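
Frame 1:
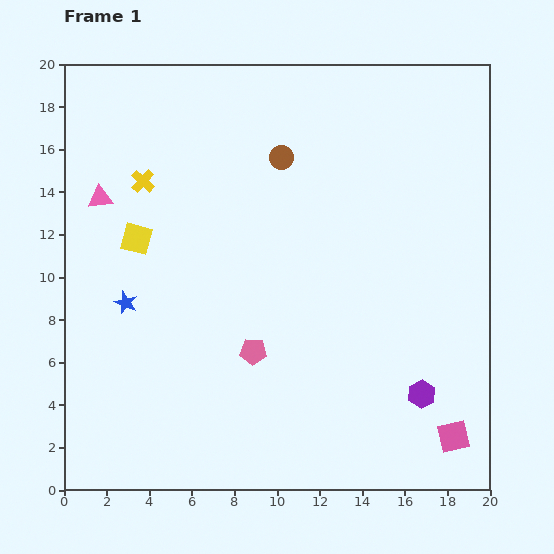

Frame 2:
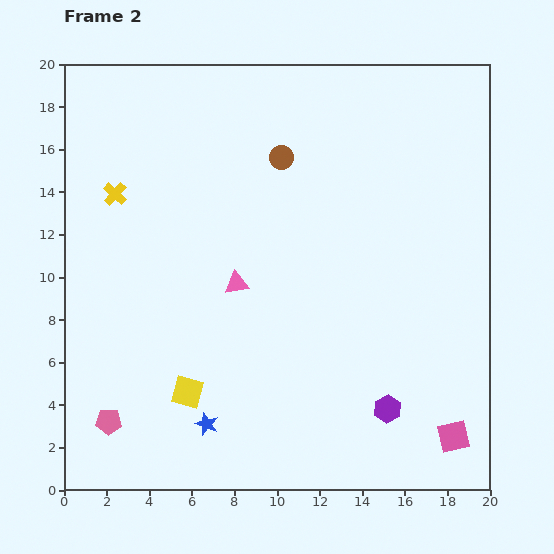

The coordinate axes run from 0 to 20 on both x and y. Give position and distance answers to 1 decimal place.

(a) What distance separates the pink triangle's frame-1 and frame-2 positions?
7.5

The pink triangle moved from (1.7, 13.7) to (8.1, 9.7), a distance of √(6.4² + 4.0²) ≈ 7.5.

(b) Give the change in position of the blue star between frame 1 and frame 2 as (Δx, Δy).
(3.8, -5.7)

The blue star was at (2.9, 8.8) in frame 1 and (6.7, 3.1) in frame 2.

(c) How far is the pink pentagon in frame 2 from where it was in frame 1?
7.6

The pink pentagon moved from (8.9, 6.5) to (2.1, 3.2), a distance of √(6.8² + 3.3²) ≈ 7.6.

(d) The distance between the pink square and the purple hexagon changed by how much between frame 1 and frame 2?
+0.9

Distance in frame 1: 2.5. Distance in frame 2: 3.4.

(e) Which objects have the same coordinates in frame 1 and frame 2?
the brown circle, the pink square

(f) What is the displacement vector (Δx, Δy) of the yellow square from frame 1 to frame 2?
(2.4, -7.2)

The yellow square was at (3.4, 11.8) in frame 1 and (5.8, 4.6) in frame 2.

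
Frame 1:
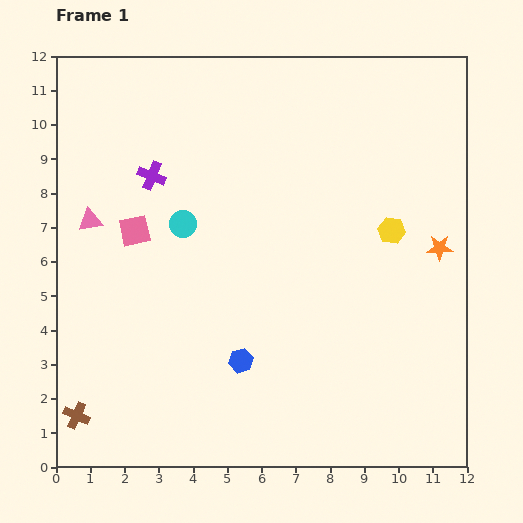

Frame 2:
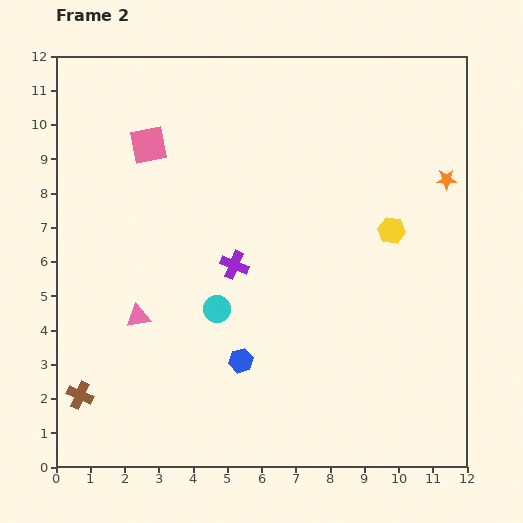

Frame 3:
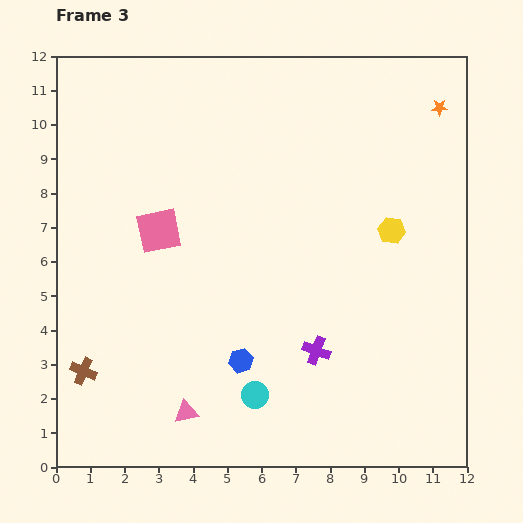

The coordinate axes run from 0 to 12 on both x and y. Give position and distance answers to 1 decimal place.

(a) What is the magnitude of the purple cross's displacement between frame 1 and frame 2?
3.5

The purple cross moved from (2.8, 8.5) to (5.2, 5.9), a distance of √(2.4² + 2.6²) ≈ 3.5.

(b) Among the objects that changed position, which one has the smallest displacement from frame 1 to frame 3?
the pink square

(moved 0.7)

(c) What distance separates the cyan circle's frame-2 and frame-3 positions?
2.7

The cyan circle moved from (4.7, 4.6) to (5.8, 2.1), a distance of √(1.1² + 2.5²) ≈ 2.7.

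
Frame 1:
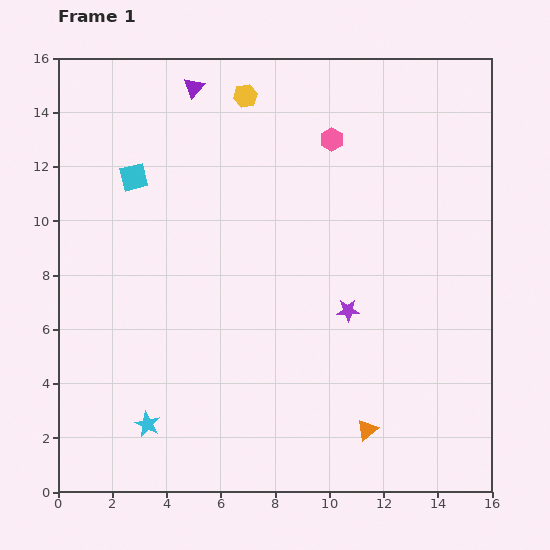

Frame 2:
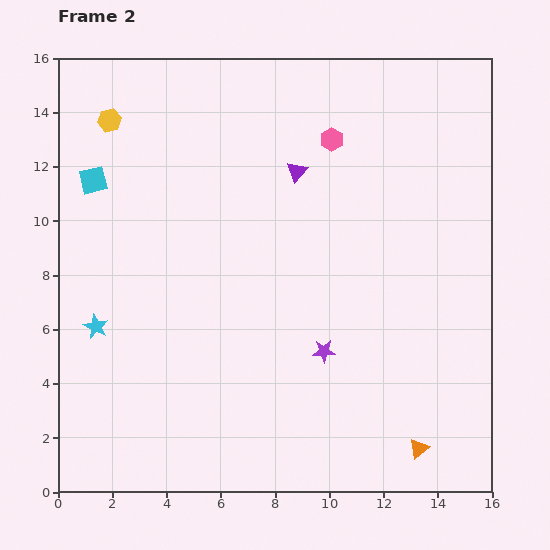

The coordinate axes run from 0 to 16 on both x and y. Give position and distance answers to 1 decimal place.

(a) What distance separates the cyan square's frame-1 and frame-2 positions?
1.5

The cyan square moved from (2.8, 11.6) to (1.3, 11.5), a distance of √(1.5² + 0.1²) ≈ 1.5.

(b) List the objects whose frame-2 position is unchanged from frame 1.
the pink hexagon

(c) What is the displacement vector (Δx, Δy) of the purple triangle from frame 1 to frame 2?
(3.8, -3.1)

The purple triangle was at (5.0, 14.9) in frame 1 and (8.8, 11.8) in frame 2.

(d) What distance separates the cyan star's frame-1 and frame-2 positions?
4.1

The cyan star moved from (3.3, 2.5) to (1.4, 6.1), a distance of √(1.9² + 3.6²) ≈ 4.1.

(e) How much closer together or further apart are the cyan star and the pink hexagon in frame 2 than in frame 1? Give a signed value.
-1.4

Distance in frame 1: 12.5. Distance in frame 2: 11.1.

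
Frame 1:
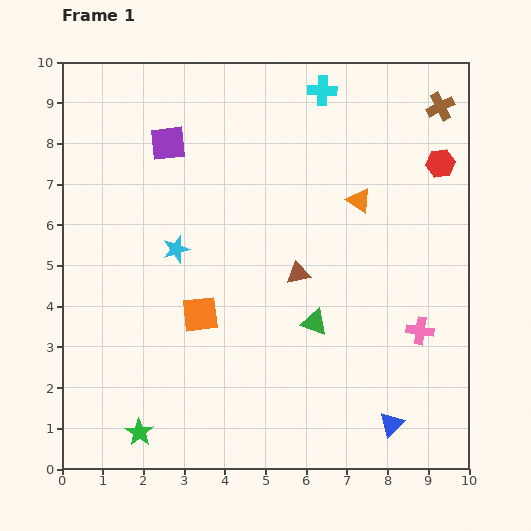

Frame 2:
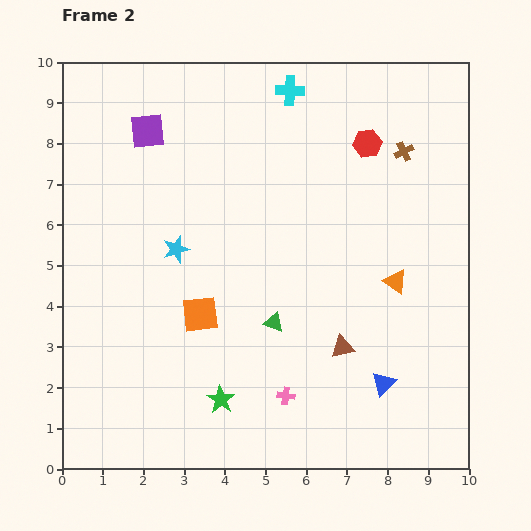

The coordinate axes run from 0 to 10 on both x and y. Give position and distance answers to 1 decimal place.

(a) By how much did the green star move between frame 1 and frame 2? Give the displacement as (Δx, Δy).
(2.0, 0.8)

The green star was at (1.9, 0.9) in frame 1 and (3.9, 1.7) in frame 2.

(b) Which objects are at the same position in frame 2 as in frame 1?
the cyan star, the orange square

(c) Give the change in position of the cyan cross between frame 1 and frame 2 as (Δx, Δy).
(-0.8, 0.0)

The cyan cross was at (6.4, 9.3) in frame 1 and (5.6, 9.3) in frame 2.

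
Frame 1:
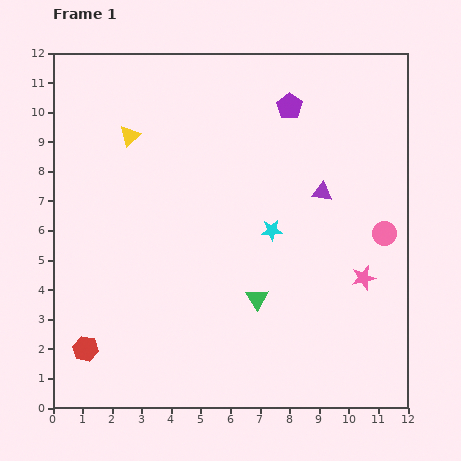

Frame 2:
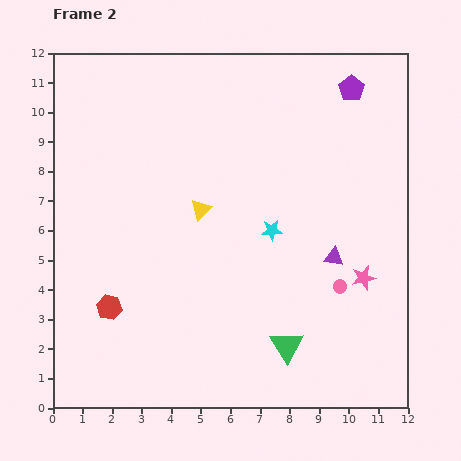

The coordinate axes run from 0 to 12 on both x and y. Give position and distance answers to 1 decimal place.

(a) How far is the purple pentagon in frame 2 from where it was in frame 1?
2.2

The purple pentagon moved from (8.0, 10.2) to (10.1, 10.8), a distance of √(2.1² + 0.6²) ≈ 2.2.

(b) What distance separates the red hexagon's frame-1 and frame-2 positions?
1.6

The red hexagon moved from (1.1, 2.0) to (1.9, 3.4), a distance of √(0.8² + 1.4²) ≈ 1.6.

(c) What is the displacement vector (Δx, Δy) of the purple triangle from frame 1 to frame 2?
(0.4, -2.2)

The purple triangle was at (9.1, 7.3) in frame 1 and (9.5, 5.1) in frame 2.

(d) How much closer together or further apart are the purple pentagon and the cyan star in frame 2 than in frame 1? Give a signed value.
+1.3

Distance in frame 1: 4.2. Distance in frame 2: 5.5.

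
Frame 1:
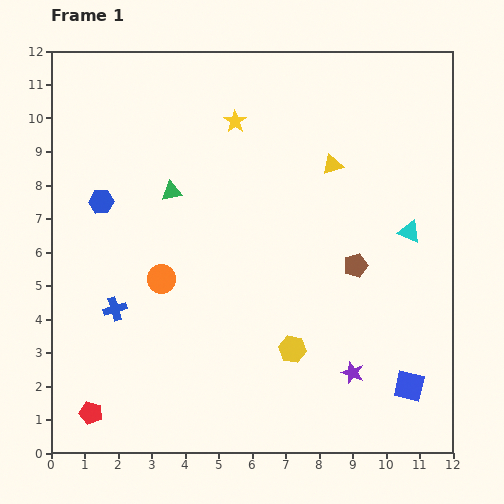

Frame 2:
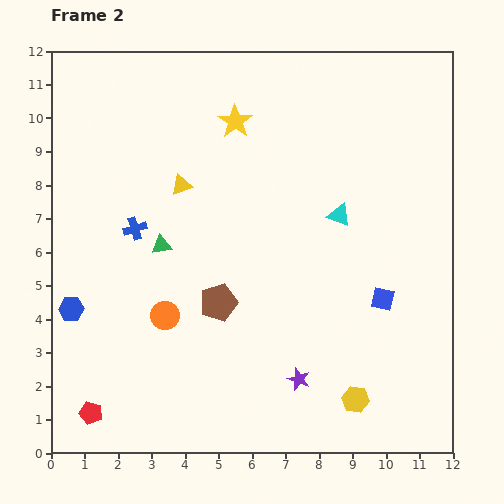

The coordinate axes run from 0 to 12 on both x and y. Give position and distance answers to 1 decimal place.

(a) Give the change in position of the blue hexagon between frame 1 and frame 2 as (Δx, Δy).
(-0.9, -3.2)

The blue hexagon was at (1.5, 7.5) in frame 1 and (0.6, 4.3) in frame 2.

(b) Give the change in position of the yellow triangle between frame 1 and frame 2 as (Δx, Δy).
(-4.5, -0.6)

The yellow triangle was at (8.4, 8.6) in frame 1 and (3.9, 8.0) in frame 2.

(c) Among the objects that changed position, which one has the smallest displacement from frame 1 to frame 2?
the orange circle

(moved 1.1)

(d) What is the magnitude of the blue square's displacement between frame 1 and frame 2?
2.7

The blue square moved from (10.7, 2.0) to (9.9, 4.6), a distance of √(0.8² + 2.6²) ≈ 2.7.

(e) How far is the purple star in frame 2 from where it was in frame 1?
1.6

The purple star moved from (9.0, 2.4) to (7.4, 2.2), a distance of √(1.6² + 0.2²) ≈ 1.6.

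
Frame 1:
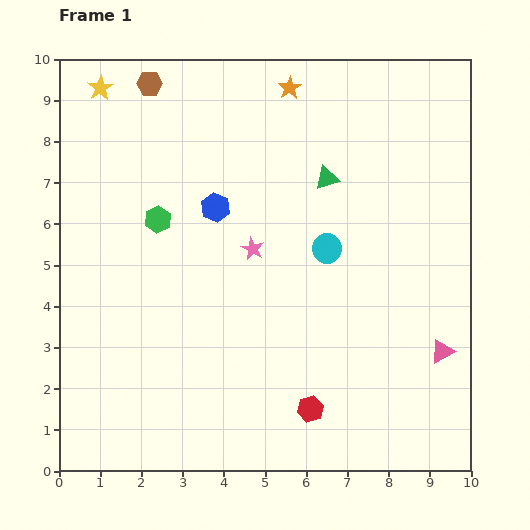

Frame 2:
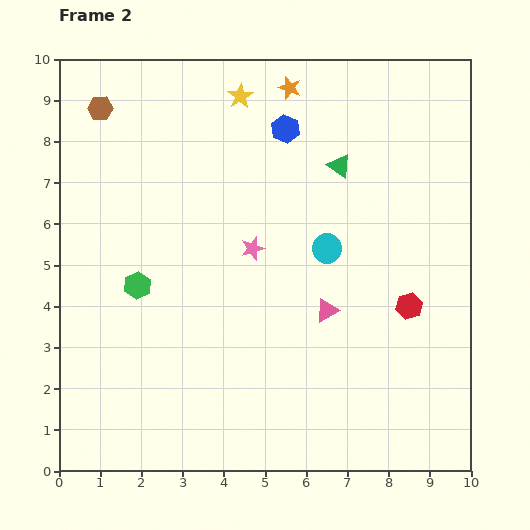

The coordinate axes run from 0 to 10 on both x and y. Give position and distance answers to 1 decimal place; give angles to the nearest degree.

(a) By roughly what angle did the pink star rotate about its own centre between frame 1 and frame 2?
30° clockwise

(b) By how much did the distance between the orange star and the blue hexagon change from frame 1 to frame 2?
-2.4

Distance in frame 1: 3.4. Distance in frame 2: 1.0.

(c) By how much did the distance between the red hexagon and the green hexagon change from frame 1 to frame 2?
+0.7

Distance in frame 1: 5.9. Distance in frame 2: 6.6.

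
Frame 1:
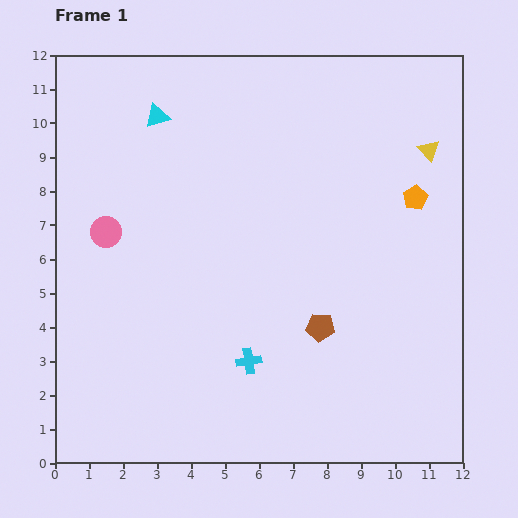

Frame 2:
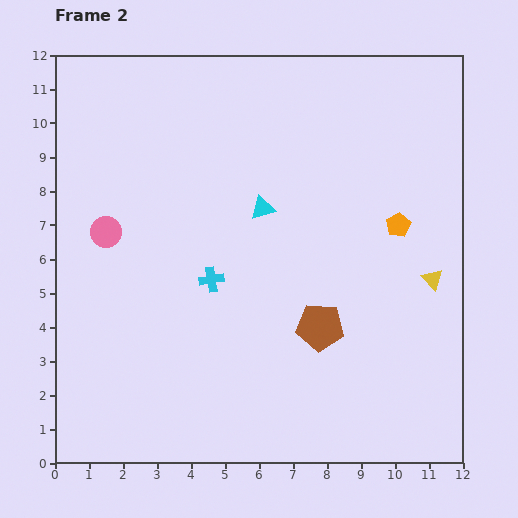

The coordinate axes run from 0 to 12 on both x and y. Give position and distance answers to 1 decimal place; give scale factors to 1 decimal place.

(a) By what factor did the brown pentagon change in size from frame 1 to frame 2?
1.7×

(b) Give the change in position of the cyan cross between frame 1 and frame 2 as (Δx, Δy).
(-1.1, 2.4)

The cyan cross was at (5.7, 3.0) in frame 1 and (4.6, 5.4) in frame 2.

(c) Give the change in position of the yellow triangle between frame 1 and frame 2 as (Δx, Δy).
(0.1, -3.8)

The yellow triangle was at (11.0, 9.2) in frame 1 and (11.1, 5.4) in frame 2.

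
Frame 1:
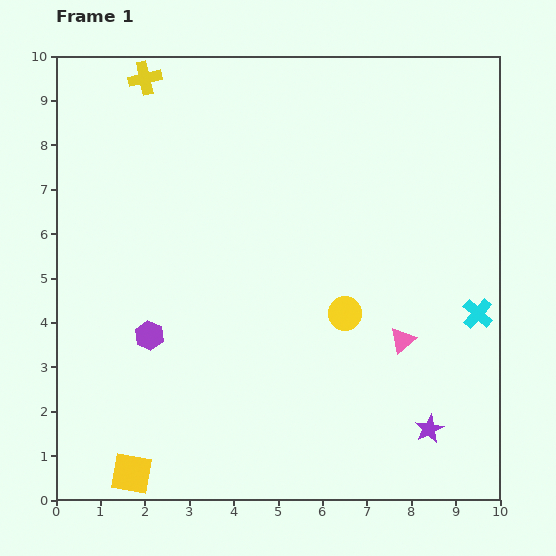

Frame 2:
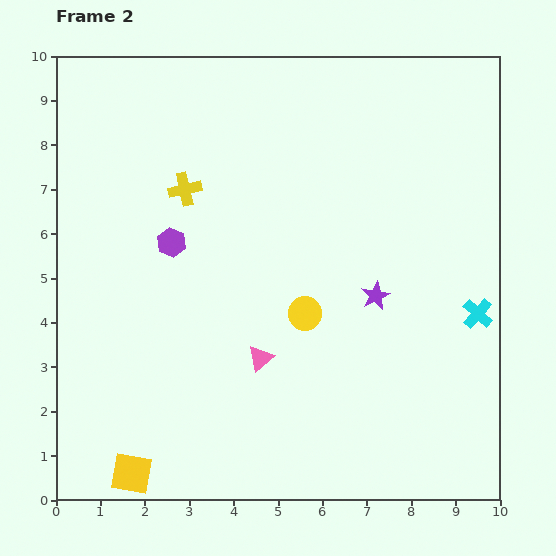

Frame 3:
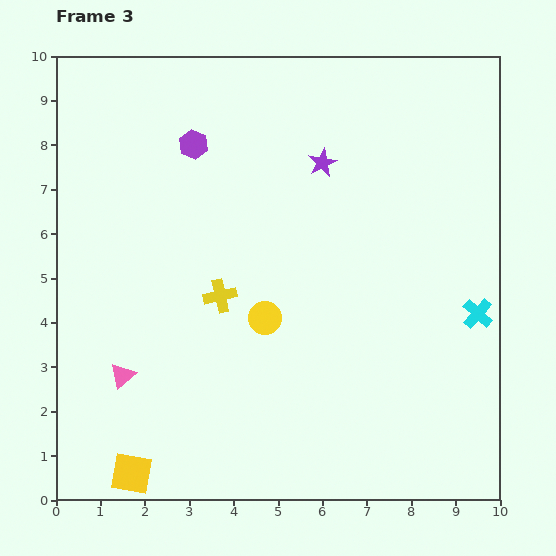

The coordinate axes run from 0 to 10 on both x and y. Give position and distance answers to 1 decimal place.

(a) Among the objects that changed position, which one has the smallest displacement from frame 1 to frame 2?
the yellow circle

(moved 0.9)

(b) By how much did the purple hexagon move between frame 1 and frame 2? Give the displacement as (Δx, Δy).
(0.5, 2.1)

The purple hexagon was at (2.1, 3.7) in frame 1 and (2.6, 5.8) in frame 2.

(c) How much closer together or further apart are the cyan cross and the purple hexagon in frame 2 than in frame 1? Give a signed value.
-0.3

Distance in frame 1: 7.4. Distance in frame 2: 7.1.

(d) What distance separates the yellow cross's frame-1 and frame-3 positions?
5.2

The yellow cross moved from (2.0, 9.5) to (3.7, 4.6), a distance of √(1.7² + 4.9²) ≈ 5.2.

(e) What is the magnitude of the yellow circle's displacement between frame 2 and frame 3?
0.9

The yellow circle moved from (5.6, 4.2) to (4.7, 4.1), a distance of √(0.9² + 0.1²) ≈ 0.9.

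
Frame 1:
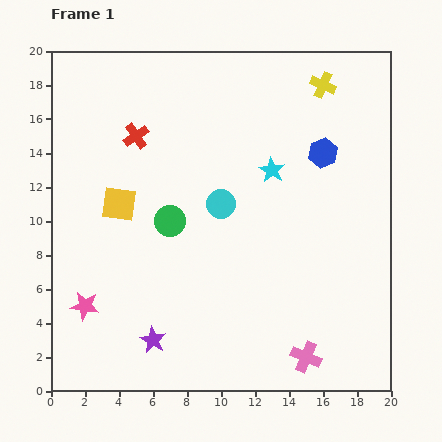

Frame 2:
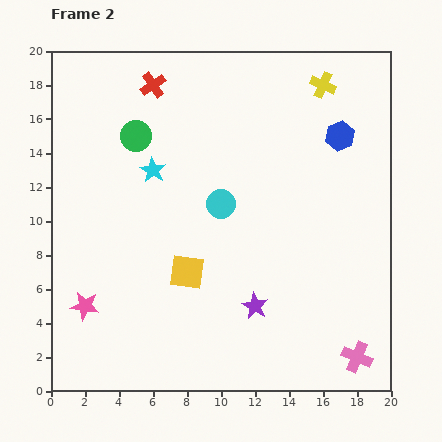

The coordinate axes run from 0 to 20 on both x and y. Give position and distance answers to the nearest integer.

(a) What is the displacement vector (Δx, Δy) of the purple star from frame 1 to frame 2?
(6, 2)

The purple star was at (6, 3) in frame 1 and (12, 5) in frame 2.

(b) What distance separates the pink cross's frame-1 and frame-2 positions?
3

The pink cross moved from (15, 2) to (18, 2), a distance of √(3² + 0²) ≈ 3.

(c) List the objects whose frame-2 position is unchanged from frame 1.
the yellow cross, the cyan circle, the pink star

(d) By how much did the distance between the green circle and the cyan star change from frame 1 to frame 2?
-5

Distance in frame 1: 7. Distance in frame 2: 2.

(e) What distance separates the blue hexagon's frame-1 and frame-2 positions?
1

The blue hexagon moved from (16, 14) to (17, 15), a distance of √(1² + 1²) ≈ 1.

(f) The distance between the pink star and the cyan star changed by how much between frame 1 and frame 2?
-5

Distance in frame 1: 14. Distance in frame 2: 9.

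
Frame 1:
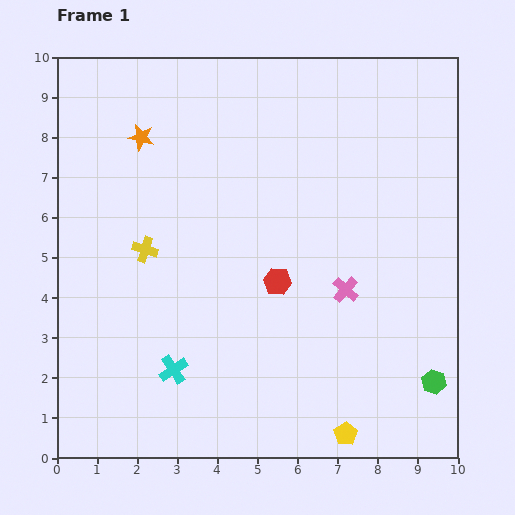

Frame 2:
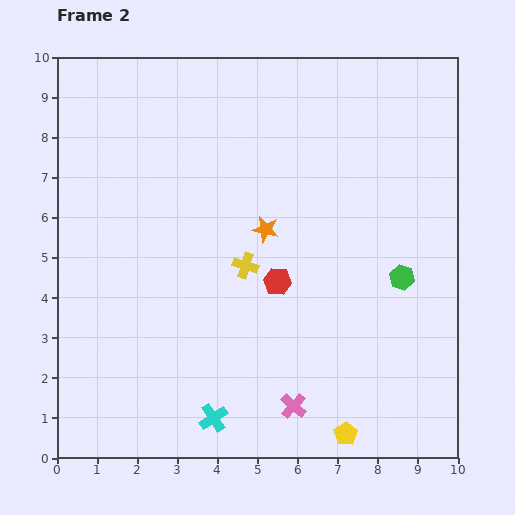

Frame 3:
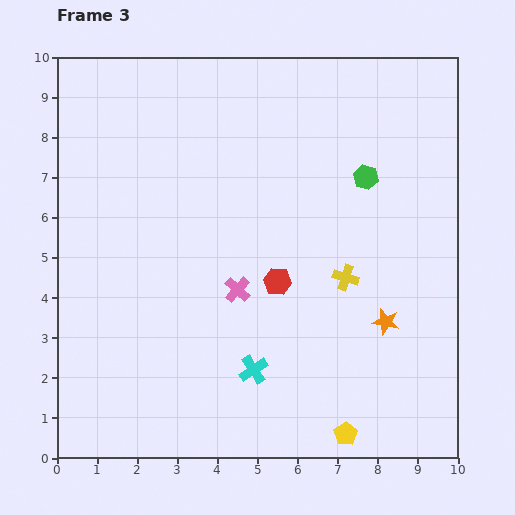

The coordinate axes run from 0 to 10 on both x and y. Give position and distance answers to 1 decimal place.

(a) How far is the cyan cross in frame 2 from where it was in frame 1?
1.6

The cyan cross moved from (2.9, 2.2) to (3.9, 1.0), a distance of √(1.0² + 1.2²) ≈ 1.6.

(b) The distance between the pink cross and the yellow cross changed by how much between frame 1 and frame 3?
-2.4

Distance in frame 1: 5.1. Distance in frame 3: 2.7.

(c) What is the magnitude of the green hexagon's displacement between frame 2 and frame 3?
2.7

The green hexagon moved from (8.6, 4.5) to (7.7, 7.0), a distance of √(0.9² + 2.5²) ≈ 2.7.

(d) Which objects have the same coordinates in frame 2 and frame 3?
the yellow pentagon, the red hexagon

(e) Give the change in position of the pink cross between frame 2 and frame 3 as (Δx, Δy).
(-1.4, 2.9)

The pink cross was at (5.9, 1.3) in frame 2 and (4.5, 4.2) in frame 3.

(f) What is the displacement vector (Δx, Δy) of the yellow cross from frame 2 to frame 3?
(2.5, -0.3)

The yellow cross was at (4.7, 4.8) in frame 2 and (7.2, 4.5) in frame 3.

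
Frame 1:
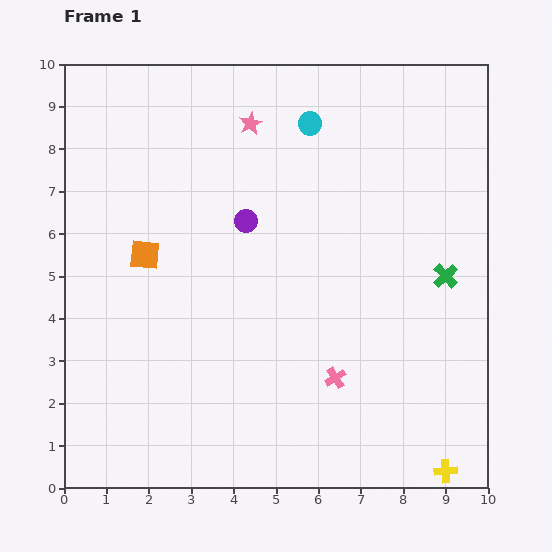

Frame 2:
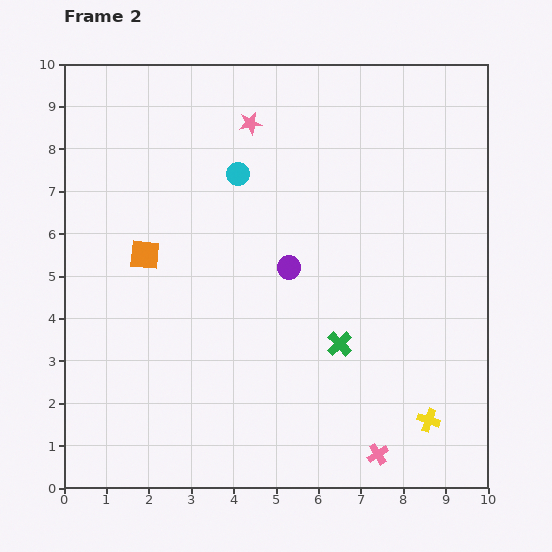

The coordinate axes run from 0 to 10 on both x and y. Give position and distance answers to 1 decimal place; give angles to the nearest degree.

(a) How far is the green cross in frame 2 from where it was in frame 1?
3.0

The green cross moved from (9.0, 5.0) to (6.5, 3.4), a distance of √(2.5² + 1.6²) ≈ 3.0.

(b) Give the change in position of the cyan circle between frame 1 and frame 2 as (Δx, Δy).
(-1.7, -1.2)

The cyan circle was at (5.8, 8.6) in frame 1 and (4.1, 7.4) in frame 2.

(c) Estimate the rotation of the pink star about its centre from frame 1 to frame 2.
18° clockwise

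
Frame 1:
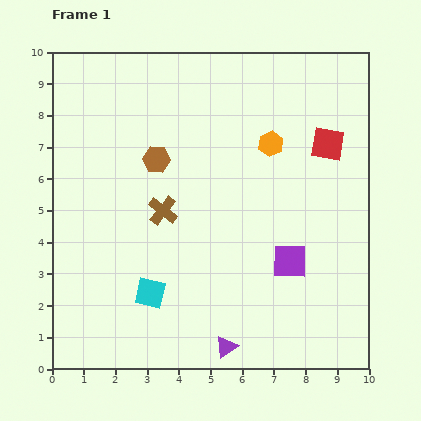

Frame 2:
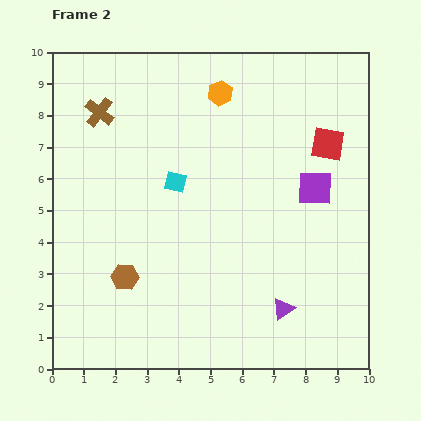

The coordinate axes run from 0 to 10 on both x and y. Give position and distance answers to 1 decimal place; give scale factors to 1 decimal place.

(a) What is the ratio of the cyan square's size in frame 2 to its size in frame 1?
0.7×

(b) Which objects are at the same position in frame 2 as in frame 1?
the red square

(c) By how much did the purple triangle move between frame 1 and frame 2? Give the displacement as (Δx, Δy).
(1.8, 1.2)

The purple triangle was at (5.5, 0.7) in frame 1 and (7.3, 1.9) in frame 2.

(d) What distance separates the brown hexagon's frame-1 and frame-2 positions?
3.8

The brown hexagon moved from (3.3, 6.6) to (2.3, 2.9), a distance of √(1.0² + 3.7²) ≈ 3.8.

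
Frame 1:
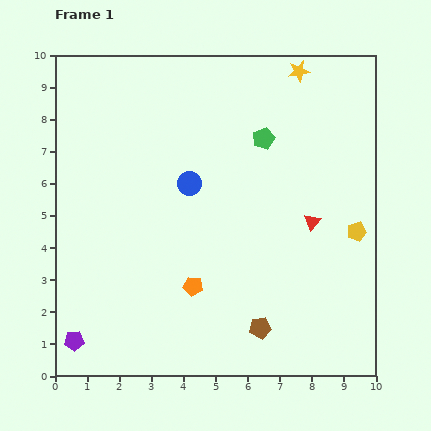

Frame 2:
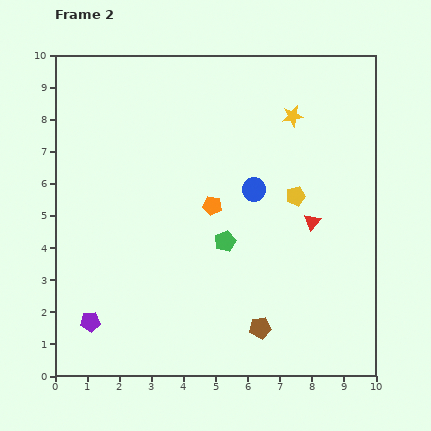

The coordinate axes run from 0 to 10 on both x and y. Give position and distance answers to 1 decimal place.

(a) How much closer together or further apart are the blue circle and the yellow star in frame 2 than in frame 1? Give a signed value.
-2.3

Distance in frame 1: 4.9. Distance in frame 2: 2.6.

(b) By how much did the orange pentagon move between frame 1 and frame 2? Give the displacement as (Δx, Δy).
(0.6, 2.5)

The orange pentagon was at (4.3, 2.8) in frame 1 and (4.9, 5.3) in frame 2.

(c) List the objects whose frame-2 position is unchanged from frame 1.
the red triangle, the brown pentagon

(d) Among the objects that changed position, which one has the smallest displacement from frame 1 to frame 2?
the purple pentagon

(moved 0.8)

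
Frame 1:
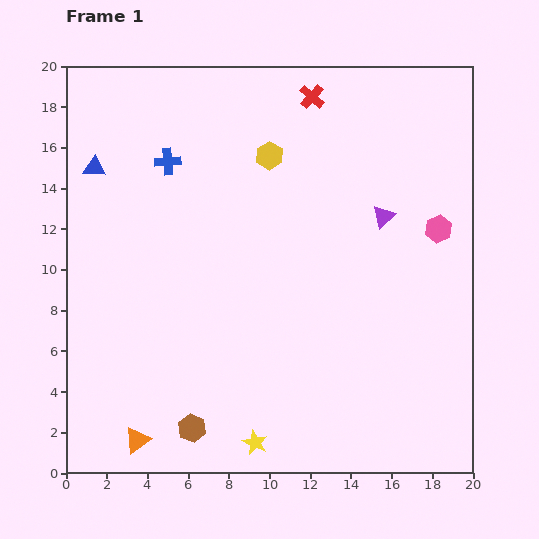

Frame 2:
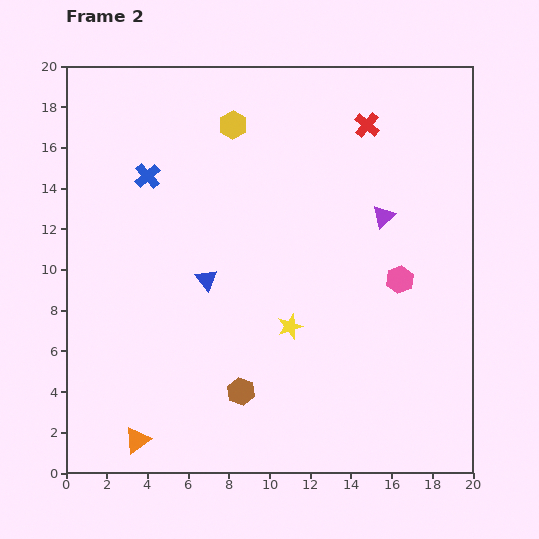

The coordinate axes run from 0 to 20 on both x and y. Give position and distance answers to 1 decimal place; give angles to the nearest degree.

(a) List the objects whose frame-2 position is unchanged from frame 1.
the orange triangle, the purple triangle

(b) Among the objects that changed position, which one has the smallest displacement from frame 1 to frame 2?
the blue cross

(moved 1.2)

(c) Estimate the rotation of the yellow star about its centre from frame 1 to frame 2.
27° clockwise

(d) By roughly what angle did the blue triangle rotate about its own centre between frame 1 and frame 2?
49° clockwise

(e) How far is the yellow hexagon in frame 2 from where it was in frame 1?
2.3

The yellow hexagon moved from (10.0, 15.6) to (8.2, 17.1), a distance of √(1.8² + 1.5²) ≈ 2.3.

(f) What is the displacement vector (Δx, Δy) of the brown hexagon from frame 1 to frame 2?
(2.4, 1.8)

The brown hexagon was at (6.2, 2.2) in frame 1 and (8.6, 4.0) in frame 2.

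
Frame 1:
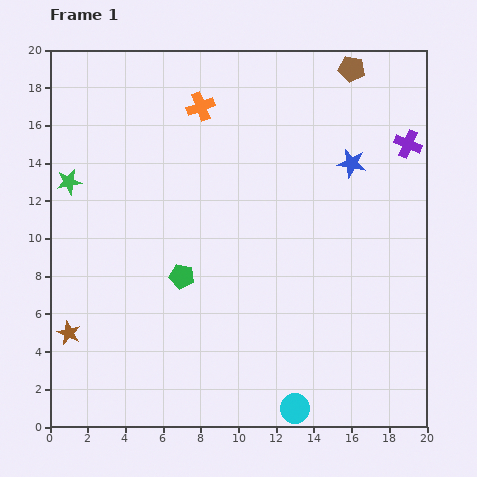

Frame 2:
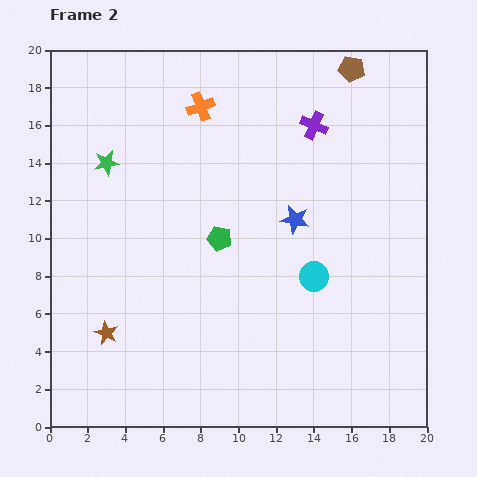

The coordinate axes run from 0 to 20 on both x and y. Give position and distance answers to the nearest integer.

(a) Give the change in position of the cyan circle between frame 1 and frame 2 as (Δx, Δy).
(1, 7)

The cyan circle was at (13, 1) in frame 1 and (14, 8) in frame 2.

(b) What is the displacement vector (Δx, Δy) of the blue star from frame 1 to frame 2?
(-3, -3)

The blue star was at (16, 14) in frame 1 and (13, 11) in frame 2.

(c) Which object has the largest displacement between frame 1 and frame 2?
the cyan circle

(moved 7; next 5)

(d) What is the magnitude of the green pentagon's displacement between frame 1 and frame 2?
3

The green pentagon moved from (7, 8) to (9, 10), a distance of √(2² + 2²) ≈ 3.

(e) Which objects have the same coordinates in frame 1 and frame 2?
the orange cross, the brown pentagon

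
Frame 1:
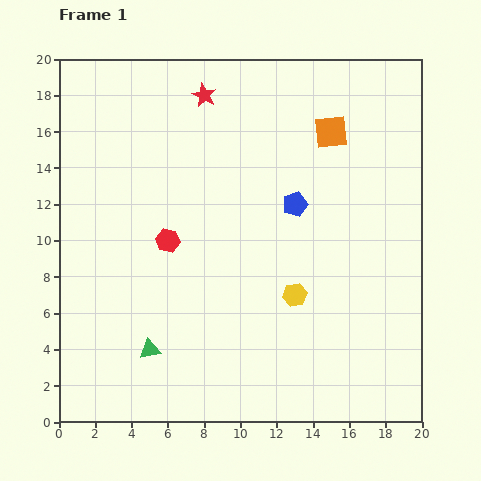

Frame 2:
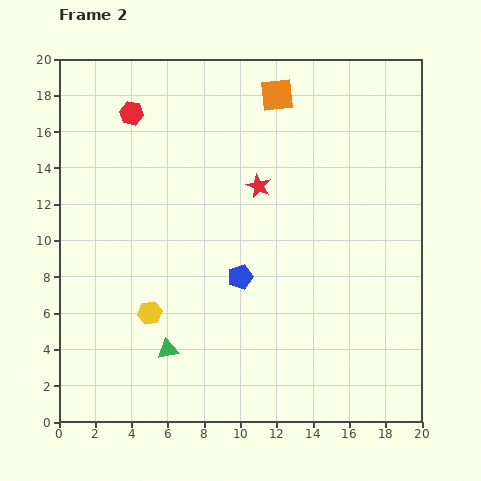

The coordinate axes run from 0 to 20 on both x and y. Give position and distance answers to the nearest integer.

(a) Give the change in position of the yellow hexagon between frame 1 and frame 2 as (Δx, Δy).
(-8, -1)

The yellow hexagon was at (13, 7) in frame 1 and (5, 6) in frame 2.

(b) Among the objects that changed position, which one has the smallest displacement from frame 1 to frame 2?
the green triangle

(moved 1)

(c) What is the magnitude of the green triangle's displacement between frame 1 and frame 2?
1

The green triangle moved from (5, 4) to (6, 4), a distance of √(1² + 0²) ≈ 1.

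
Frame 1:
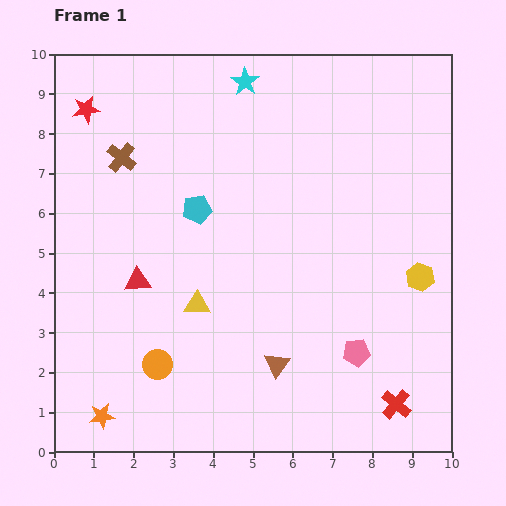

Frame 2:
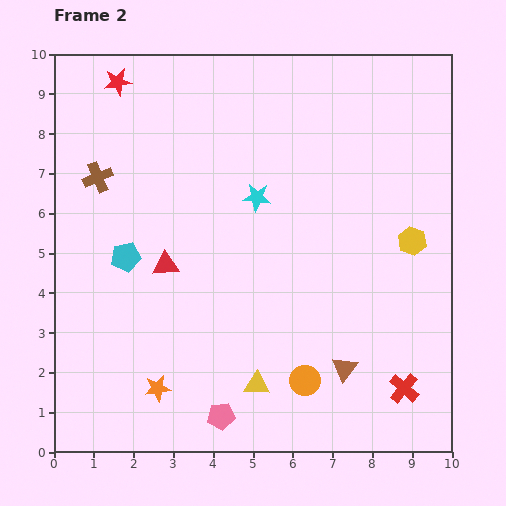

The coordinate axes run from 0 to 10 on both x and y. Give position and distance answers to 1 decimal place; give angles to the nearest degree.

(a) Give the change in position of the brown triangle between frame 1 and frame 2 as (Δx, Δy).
(1.7, -0.1)

The brown triangle was at (5.6, 2.2) in frame 1 and (7.3, 2.1) in frame 2.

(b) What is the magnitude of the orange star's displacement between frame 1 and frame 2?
1.6

The orange star moved from (1.2, 0.9) to (2.6, 1.6), a distance of √(1.4² + 0.7²) ≈ 1.6.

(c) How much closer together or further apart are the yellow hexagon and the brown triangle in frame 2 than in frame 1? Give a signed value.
-0.6

Distance in frame 1: 4.2. Distance in frame 2: 3.6.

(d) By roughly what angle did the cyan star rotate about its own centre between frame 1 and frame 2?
28° counter-clockwise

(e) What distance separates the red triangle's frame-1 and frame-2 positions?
0.8

The red triangle moved from (2.1, 4.3) to (2.8, 4.7), a distance of √(0.7² + 0.4²) ≈ 0.8.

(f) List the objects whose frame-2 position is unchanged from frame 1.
none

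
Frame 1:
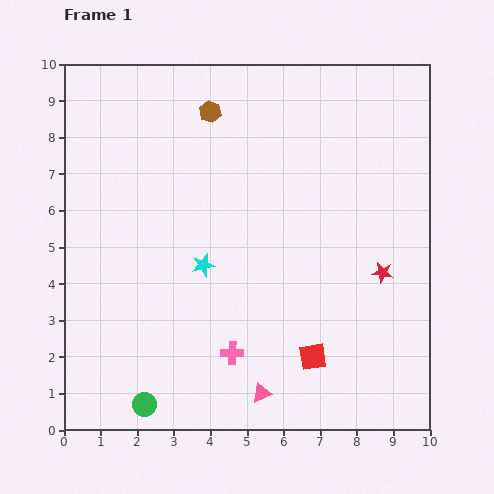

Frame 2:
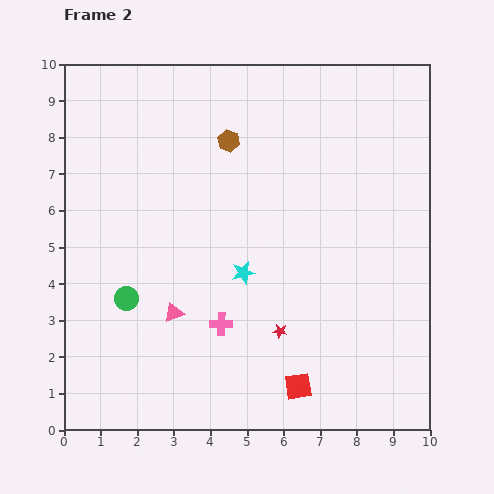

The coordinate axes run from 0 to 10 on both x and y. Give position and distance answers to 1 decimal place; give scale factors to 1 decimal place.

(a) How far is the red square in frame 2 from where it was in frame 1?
0.9

The red square moved from (6.8, 2.0) to (6.4, 1.2), a distance of √(0.4² + 0.8²) ≈ 0.9.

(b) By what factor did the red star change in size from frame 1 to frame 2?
0.7×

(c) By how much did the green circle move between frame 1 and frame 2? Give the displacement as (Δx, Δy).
(-0.5, 2.9)

The green circle was at (2.2, 0.7) in frame 1 and (1.7, 3.6) in frame 2.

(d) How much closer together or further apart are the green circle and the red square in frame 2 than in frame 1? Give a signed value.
+0.5

Distance in frame 1: 4.8. Distance in frame 2: 5.3.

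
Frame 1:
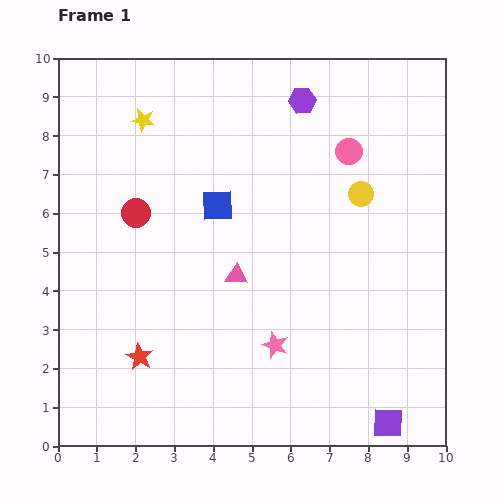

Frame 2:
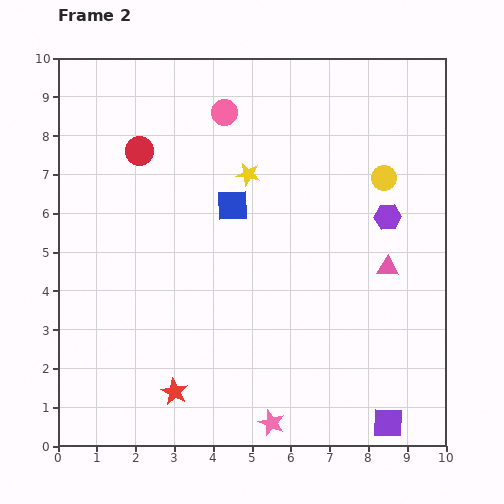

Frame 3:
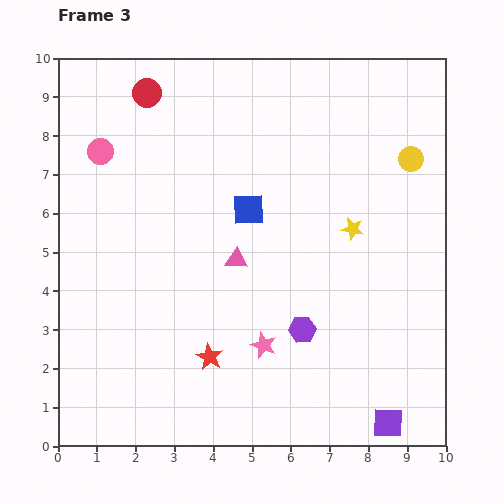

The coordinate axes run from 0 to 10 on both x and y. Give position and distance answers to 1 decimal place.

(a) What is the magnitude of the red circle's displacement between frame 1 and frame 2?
1.6

The red circle moved from (2.0, 6.0) to (2.1, 7.6), a distance of √(0.1² + 1.6²) ≈ 1.6.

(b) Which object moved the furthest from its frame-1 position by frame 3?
the pink circle

(moved 6.4; next 6.1)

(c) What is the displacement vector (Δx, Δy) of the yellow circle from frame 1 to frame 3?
(1.3, 0.9)

The yellow circle was at (7.8, 6.5) in frame 1 and (9.1, 7.4) in frame 3.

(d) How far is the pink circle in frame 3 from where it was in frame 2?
3.4

The pink circle moved from (4.3, 8.6) to (1.1, 7.6), a distance of √(3.2² + 1.0²) ≈ 3.4.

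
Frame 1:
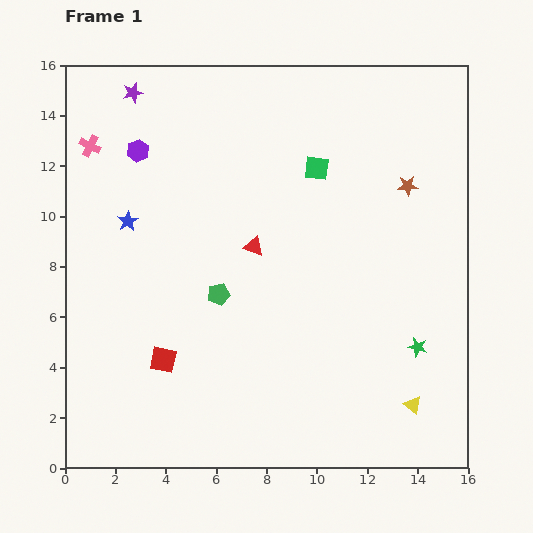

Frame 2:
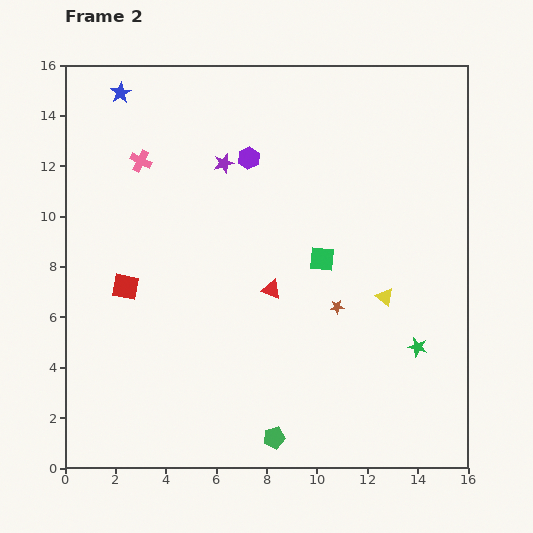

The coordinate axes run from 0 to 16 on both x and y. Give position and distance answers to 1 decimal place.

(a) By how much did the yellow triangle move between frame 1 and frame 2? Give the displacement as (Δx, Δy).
(-1.1, 4.3)

The yellow triangle was at (13.8, 2.5) in frame 1 and (12.7, 6.8) in frame 2.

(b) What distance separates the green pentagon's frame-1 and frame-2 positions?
6.1

The green pentagon moved from (6.1, 6.9) to (8.3, 1.2), a distance of √(2.2² + 5.7²) ≈ 6.1.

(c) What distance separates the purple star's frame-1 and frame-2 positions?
4.6

The purple star moved from (2.7, 14.9) to (6.3, 12.1), a distance of √(3.6² + 2.8²) ≈ 4.6.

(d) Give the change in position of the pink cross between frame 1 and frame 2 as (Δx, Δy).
(2.0, -0.6)

The pink cross was at (1.0, 12.8) in frame 1 and (3.0, 12.2) in frame 2.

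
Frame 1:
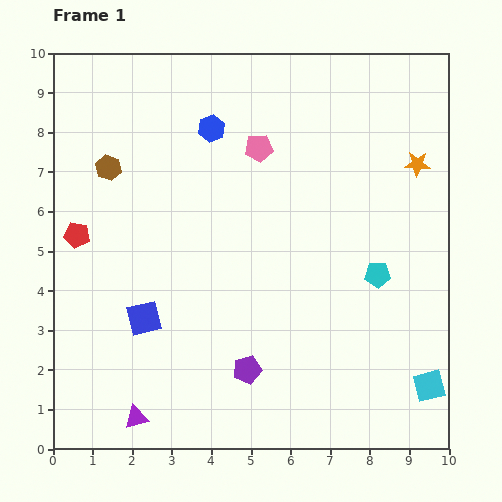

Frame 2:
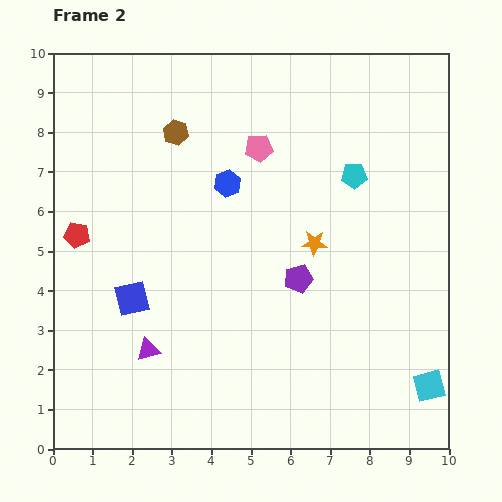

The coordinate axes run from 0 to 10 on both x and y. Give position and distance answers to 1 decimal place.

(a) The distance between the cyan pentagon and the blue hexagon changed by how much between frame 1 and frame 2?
-2.4

Distance in frame 1: 5.6. Distance in frame 2: 3.2.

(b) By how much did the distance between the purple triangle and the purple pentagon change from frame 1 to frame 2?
+1.2

Distance in frame 1: 3.0. Distance in frame 2: 4.2.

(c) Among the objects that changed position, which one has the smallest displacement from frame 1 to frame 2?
the blue square

(moved 0.6)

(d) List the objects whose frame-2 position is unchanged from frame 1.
the cyan square, the red pentagon, the pink pentagon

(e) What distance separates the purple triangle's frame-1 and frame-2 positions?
1.7

The purple triangle moved from (2.1, 0.8) to (2.4, 2.5), a distance of √(0.3² + 1.7²) ≈ 1.7.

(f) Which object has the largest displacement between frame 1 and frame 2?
the orange star

(moved 3.3; next 2.6)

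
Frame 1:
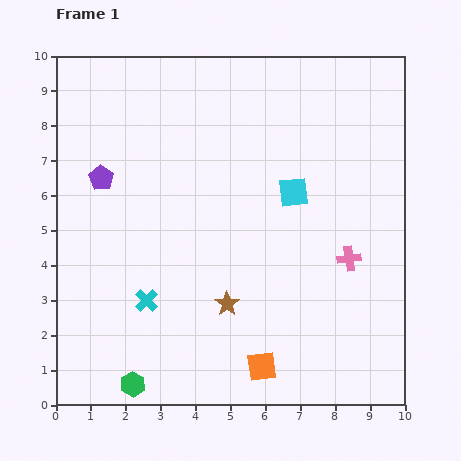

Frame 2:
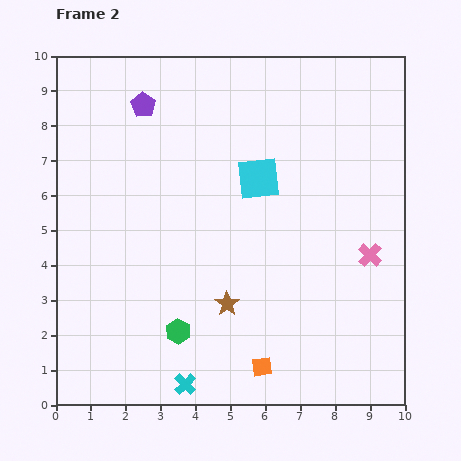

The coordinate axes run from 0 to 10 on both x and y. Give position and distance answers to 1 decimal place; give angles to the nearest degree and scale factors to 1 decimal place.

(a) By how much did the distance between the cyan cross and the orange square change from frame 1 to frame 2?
-1.5

Distance in frame 1: 3.8. Distance in frame 2: 2.3.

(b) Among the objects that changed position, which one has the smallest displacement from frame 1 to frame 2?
the pink cross

(moved 0.6)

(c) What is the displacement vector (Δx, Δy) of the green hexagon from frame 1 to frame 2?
(1.3, 1.5)

The green hexagon was at (2.2, 0.6) in frame 1 and (3.5, 2.1) in frame 2.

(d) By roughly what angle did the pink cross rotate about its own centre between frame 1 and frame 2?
38° counter-clockwise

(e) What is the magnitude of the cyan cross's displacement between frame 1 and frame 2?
2.6

The cyan cross moved from (2.6, 3.0) to (3.7, 0.6), a distance of √(1.1² + 2.4²) ≈ 2.6.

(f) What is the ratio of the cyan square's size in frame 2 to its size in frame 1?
1.4×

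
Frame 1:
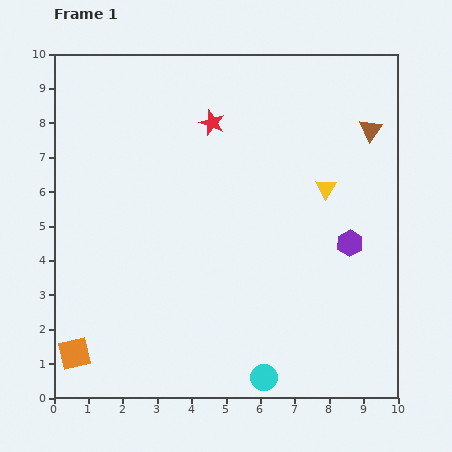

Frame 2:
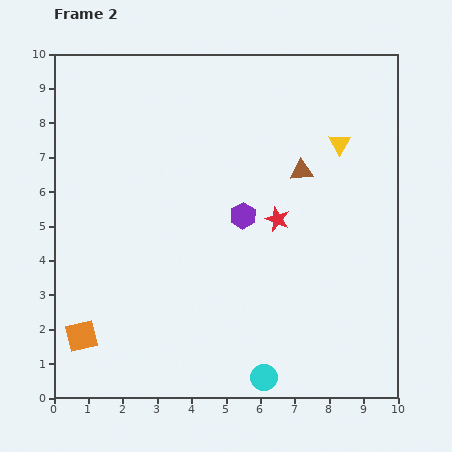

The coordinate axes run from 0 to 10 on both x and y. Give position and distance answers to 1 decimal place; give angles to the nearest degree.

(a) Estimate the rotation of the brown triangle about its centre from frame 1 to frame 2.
49° clockwise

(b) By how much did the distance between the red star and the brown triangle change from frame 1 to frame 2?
-3.0

Distance in frame 1: 4.6. Distance in frame 2: 1.6.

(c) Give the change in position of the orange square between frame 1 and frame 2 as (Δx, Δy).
(0.2, 0.5)

The orange square was at (0.6, 1.3) in frame 1 and (0.8, 1.8) in frame 2.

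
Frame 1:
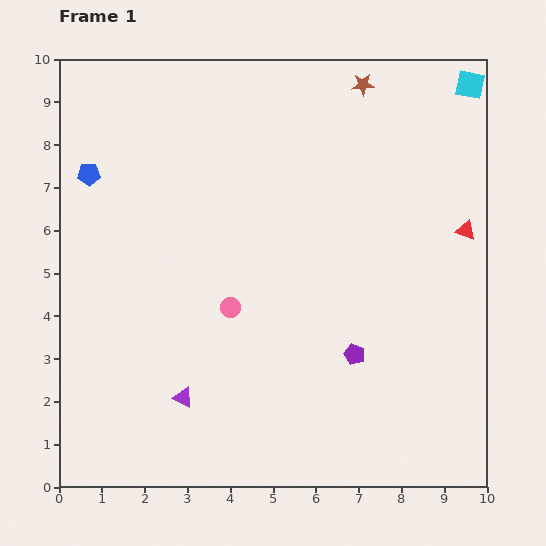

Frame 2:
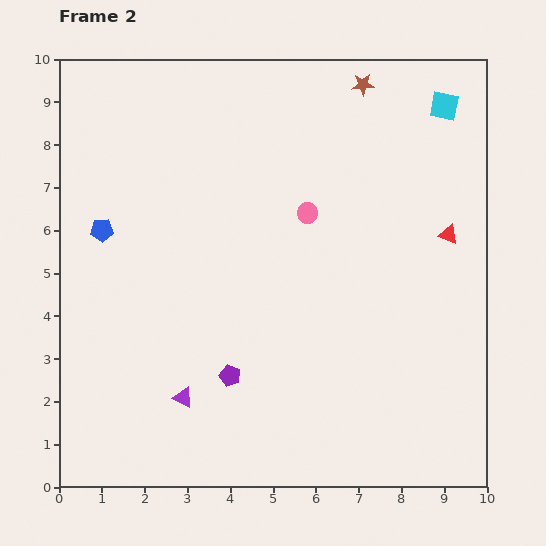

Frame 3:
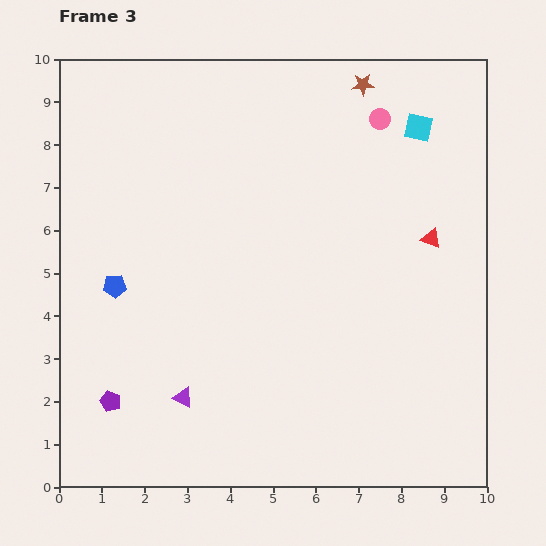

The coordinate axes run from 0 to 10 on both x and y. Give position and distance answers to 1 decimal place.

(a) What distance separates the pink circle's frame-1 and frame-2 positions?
2.8

The pink circle moved from (4.0, 4.2) to (5.8, 6.4), a distance of √(1.8² + 2.2²) ≈ 2.8.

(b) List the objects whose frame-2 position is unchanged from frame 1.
the purple triangle, the brown star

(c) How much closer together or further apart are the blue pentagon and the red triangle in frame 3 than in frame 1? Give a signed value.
-1.4

Distance in frame 1: 8.9. Distance in frame 3: 7.5.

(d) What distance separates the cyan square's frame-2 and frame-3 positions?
0.8

The cyan square moved from (9.0, 8.9) to (8.4, 8.4), a distance of √(0.6² + 0.5²) ≈ 0.8.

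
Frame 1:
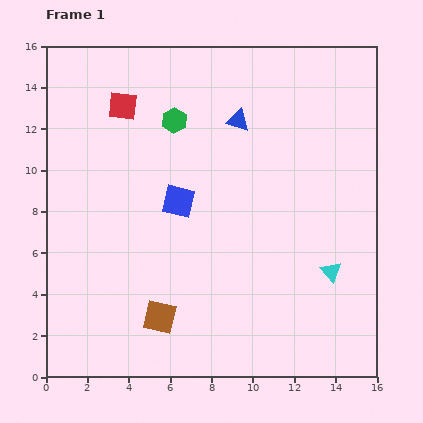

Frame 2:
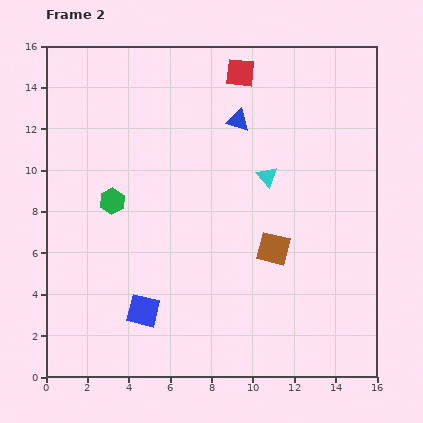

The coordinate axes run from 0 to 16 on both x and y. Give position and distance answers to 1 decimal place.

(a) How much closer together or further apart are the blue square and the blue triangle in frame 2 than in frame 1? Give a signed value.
+5.4

Distance in frame 1: 4.9. Distance in frame 2: 10.3.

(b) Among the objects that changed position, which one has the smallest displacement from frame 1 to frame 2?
the green hexagon

(moved 4.9)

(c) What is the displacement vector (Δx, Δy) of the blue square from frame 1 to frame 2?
(-1.7, -5.3)

The blue square was at (6.4, 8.5) in frame 1 and (4.7, 3.2) in frame 2.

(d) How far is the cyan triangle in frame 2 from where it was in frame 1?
5.5

The cyan triangle moved from (13.8, 5.1) to (10.7, 9.7), a distance of √(3.1² + 4.6²) ≈ 5.5.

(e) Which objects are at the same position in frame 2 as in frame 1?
the blue triangle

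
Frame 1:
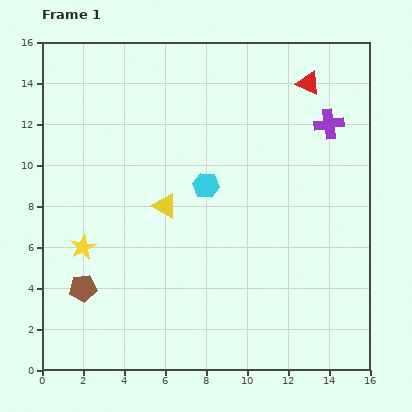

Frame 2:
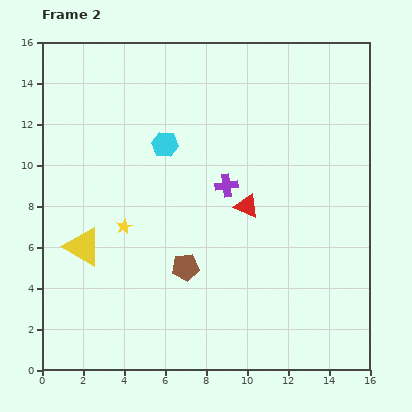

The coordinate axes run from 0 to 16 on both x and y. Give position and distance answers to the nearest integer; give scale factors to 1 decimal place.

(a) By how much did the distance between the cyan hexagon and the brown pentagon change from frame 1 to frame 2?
-2

Distance in frame 1: 8. Distance in frame 2: 6.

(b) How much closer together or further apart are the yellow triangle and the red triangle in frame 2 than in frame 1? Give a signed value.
-1

Distance in frame 1: 9. Distance in frame 2: 8.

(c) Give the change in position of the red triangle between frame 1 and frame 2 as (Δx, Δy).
(-3, -6)

The red triangle was at (13, 14) in frame 1 and (10, 8) in frame 2.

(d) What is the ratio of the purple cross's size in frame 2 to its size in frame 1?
0.8×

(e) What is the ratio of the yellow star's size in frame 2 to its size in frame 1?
0.6×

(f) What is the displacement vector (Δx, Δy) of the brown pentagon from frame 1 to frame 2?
(5, 1)

The brown pentagon was at (2, 4) in frame 1 and (7, 5) in frame 2.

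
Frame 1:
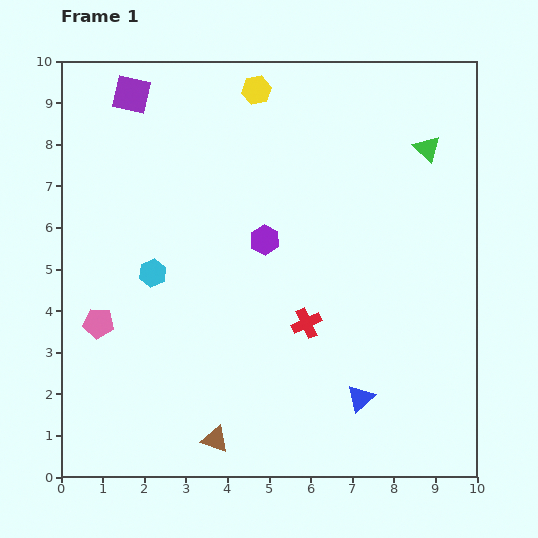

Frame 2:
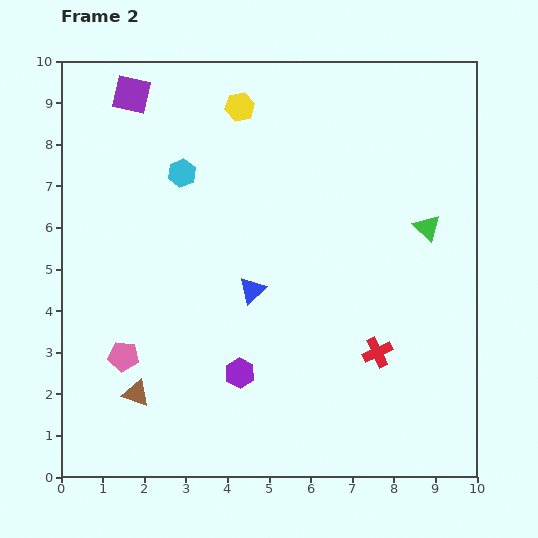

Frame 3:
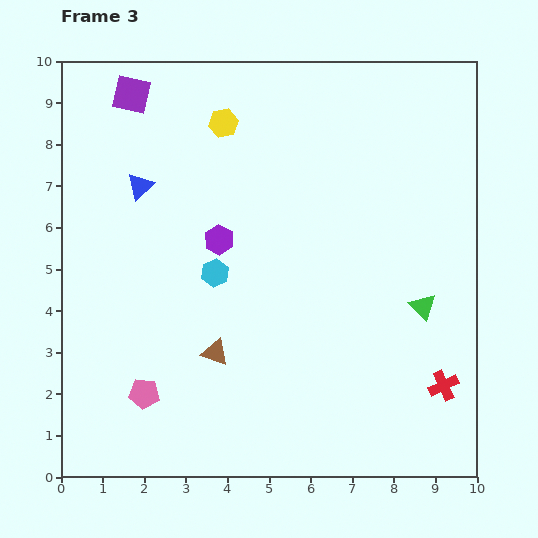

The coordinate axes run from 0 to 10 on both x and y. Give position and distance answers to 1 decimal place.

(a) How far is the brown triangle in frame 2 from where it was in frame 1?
2.2

The brown triangle moved from (3.7, 0.9) to (1.8, 2.0), a distance of √(1.9² + 1.1²) ≈ 2.2.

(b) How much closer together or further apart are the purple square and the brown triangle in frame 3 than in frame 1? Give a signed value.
-2.0

Distance in frame 1: 8.5. Distance in frame 3: 6.5.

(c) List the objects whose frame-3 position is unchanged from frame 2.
the purple square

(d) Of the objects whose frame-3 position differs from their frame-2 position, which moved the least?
the yellow hexagon

(moved 0.6)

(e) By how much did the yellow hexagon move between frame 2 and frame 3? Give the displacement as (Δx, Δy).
(-0.4, -0.4)

The yellow hexagon was at (4.3, 8.9) in frame 2 and (3.9, 8.5) in frame 3.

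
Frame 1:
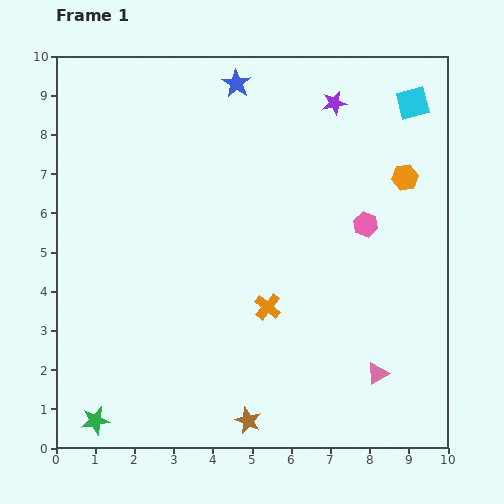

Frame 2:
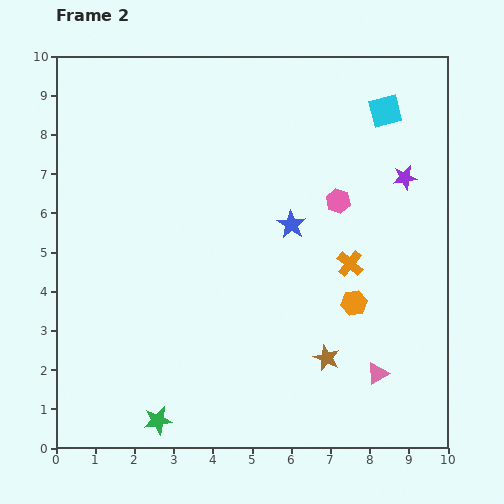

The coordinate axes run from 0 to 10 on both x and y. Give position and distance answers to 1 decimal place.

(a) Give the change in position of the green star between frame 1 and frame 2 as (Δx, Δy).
(1.6, 0.0)

The green star was at (1.0, 0.7) in frame 1 and (2.6, 0.7) in frame 2.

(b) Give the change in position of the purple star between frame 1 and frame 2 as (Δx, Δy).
(1.8, -1.9)

The purple star was at (7.1, 8.8) in frame 1 and (8.9, 6.9) in frame 2.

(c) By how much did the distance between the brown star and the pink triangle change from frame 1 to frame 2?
-2.1

Distance in frame 1: 3.5. Distance in frame 2: 1.4.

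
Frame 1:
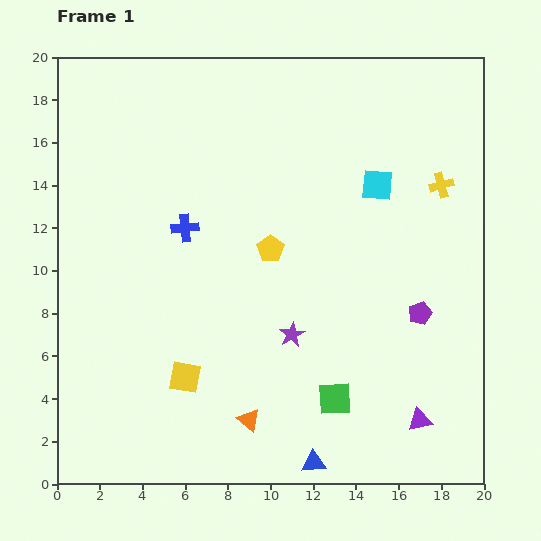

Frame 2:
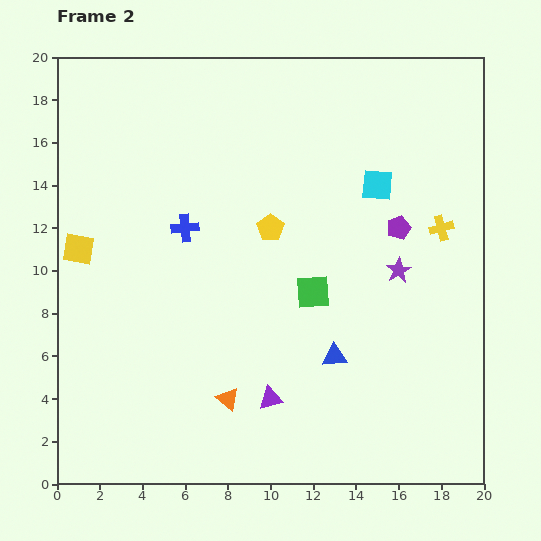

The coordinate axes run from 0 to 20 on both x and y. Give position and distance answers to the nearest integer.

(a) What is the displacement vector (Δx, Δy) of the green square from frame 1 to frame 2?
(-1, 5)

The green square was at (13, 4) in frame 1 and (12, 9) in frame 2.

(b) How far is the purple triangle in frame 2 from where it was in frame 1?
7

The purple triangle moved from (17, 3) to (10, 4), a distance of √(7² + 1²) ≈ 7.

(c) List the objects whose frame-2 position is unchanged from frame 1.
the blue cross, the cyan square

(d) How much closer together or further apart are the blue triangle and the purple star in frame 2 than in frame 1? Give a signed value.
-1

Distance in frame 1: 6. Distance in frame 2: 5.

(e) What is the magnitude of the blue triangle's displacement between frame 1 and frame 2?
5

The blue triangle moved from (12, 1) to (13, 6), a distance of √(1² + 5²) ≈ 5.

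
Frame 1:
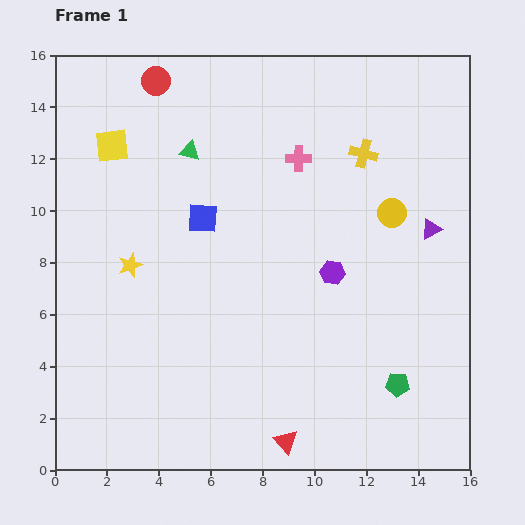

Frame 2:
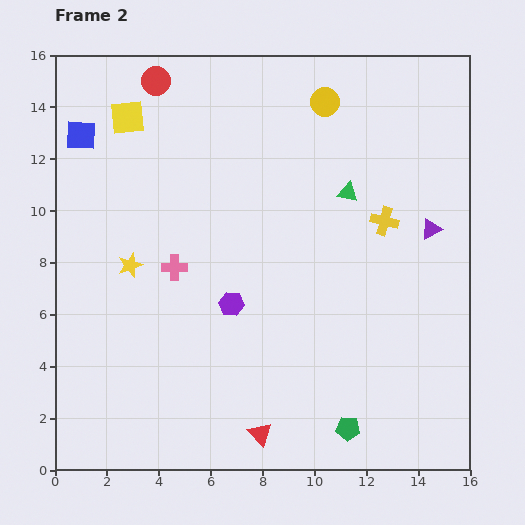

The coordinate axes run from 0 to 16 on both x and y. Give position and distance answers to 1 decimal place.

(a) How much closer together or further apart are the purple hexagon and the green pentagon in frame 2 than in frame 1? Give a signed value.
+1.6

Distance in frame 1: 5.0. Distance in frame 2: 6.6.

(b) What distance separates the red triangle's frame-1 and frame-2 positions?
1.0

The red triangle moved from (8.9, 1.1) to (7.9, 1.4), a distance of √(1.0² + 0.3²) ≈ 1.0.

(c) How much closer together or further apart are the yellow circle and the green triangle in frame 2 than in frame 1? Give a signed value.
-4.6

Distance in frame 1: 8.2. Distance in frame 2: 3.6.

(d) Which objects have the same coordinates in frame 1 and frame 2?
the purple triangle, the red circle, the yellow star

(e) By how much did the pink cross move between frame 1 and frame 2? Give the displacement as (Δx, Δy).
(-4.8, -4.2)

The pink cross was at (9.4, 12.0) in frame 1 and (4.6, 7.8) in frame 2.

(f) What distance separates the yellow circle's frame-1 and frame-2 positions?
5.0

The yellow circle moved from (13.0, 9.9) to (10.4, 14.2), a distance of √(2.6² + 4.3²) ≈ 5.0.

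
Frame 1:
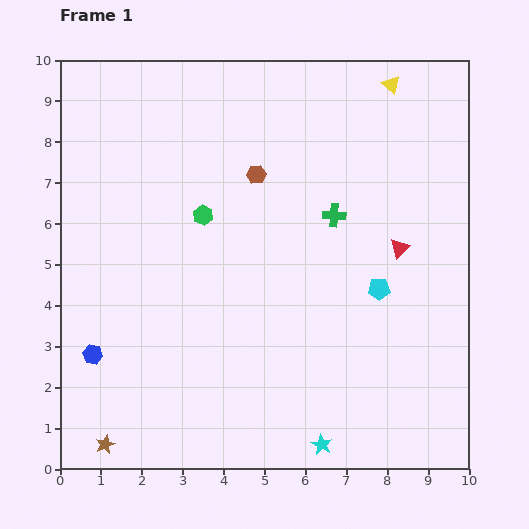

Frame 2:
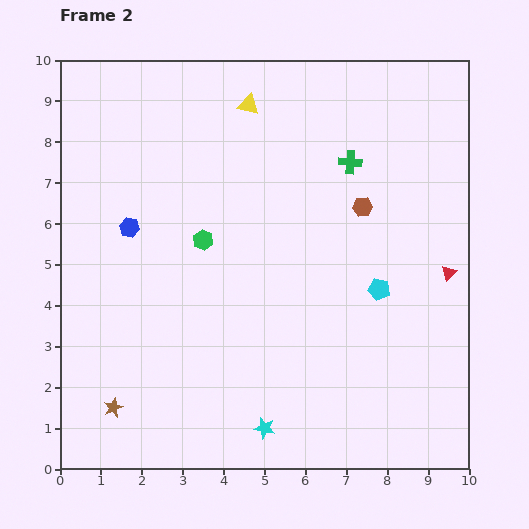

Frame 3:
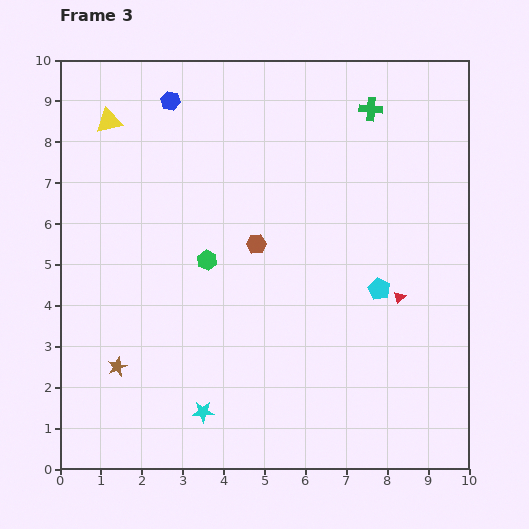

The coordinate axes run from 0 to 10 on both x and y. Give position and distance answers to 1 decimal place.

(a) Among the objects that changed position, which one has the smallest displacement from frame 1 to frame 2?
the green hexagon

(moved 0.6)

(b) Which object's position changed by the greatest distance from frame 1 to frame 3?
the yellow triangle

(moved 7.0; next 6.5)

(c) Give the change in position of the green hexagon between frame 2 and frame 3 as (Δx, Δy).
(0.1, -0.5)

The green hexagon was at (3.5, 5.6) in frame 2 and (3.6, 5.1) in frame 3.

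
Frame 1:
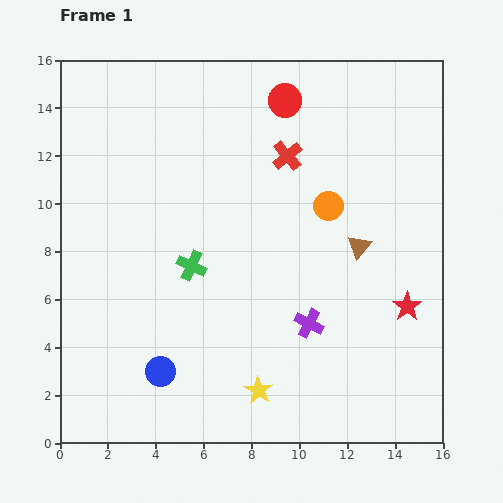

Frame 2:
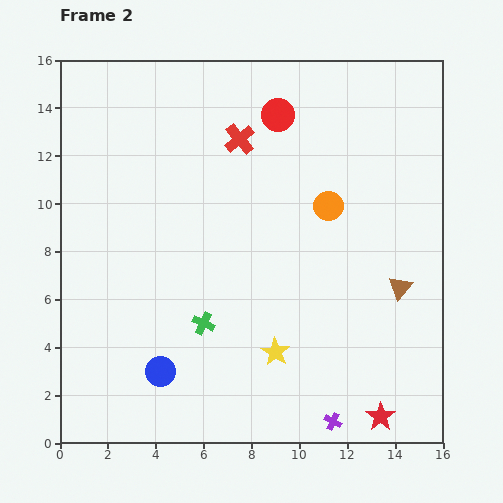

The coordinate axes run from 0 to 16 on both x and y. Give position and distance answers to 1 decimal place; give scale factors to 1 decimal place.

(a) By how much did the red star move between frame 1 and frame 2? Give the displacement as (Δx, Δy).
(-1.1, -4.6)

The red star was at (14.5, 5.7) in frame 1 and (13.4, 1.1) in frame 2.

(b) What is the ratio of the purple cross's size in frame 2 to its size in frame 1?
0.6×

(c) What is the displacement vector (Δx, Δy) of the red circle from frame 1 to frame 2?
(-0.3, -0.6)

The red circle was at (9.4, 14.3) in frame 1 and (9.1, 13.7) in frame 2.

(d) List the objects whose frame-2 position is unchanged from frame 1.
the orange circle, the blue circle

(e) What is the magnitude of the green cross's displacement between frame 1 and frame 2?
2.5

The green cross moved from (5.5, 7.4) to (6.0, 5.0), a distance of √(0.5² + 2.4²) ≈ 2.5.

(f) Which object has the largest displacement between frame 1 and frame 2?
the red star

(moved 4.7; next 4.2)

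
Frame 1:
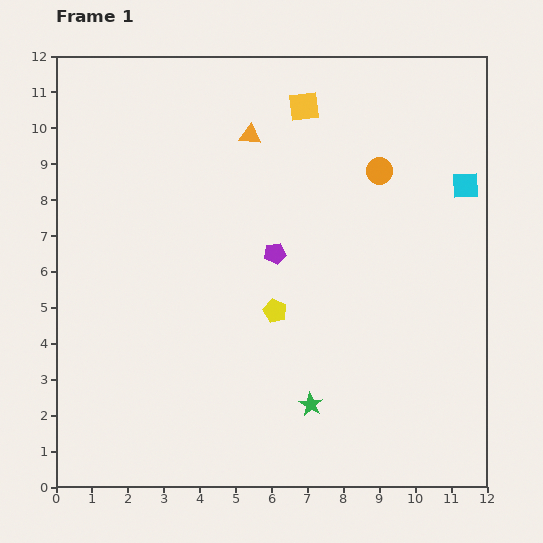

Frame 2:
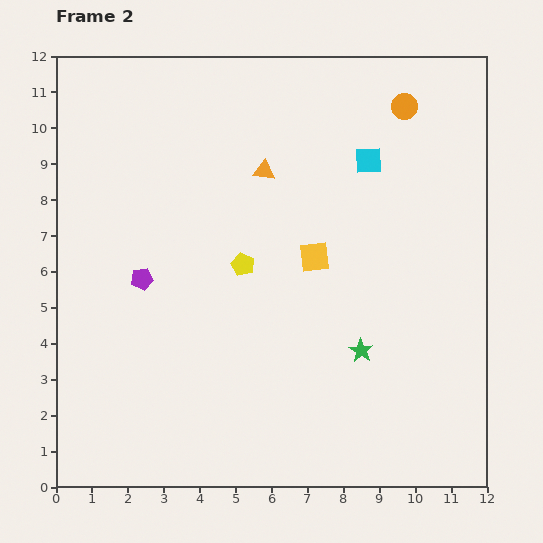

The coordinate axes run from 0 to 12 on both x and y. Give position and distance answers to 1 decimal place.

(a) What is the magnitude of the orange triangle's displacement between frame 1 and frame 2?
1.1

The orange triangle moved from (5.4, 9.8) to (5.8, 8.8), a distance of √(0.4² + 1.0²) ≈ 1.1.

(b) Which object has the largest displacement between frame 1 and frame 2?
the yellow square

(moved 4.2; next 3.8)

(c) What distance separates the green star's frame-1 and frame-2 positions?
2.1

The green star moved from (7.1, 2.3) to (8.5, 3.8), a distance of √(1.4² + 1.5²) ≈ 2.1.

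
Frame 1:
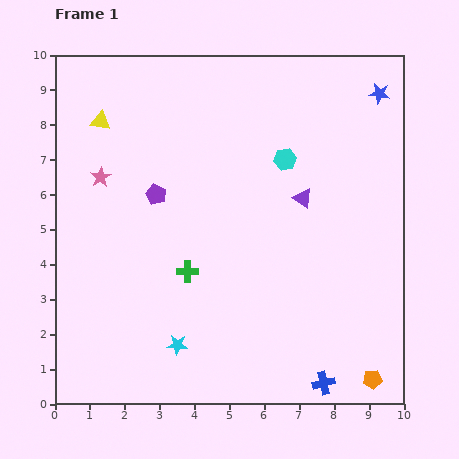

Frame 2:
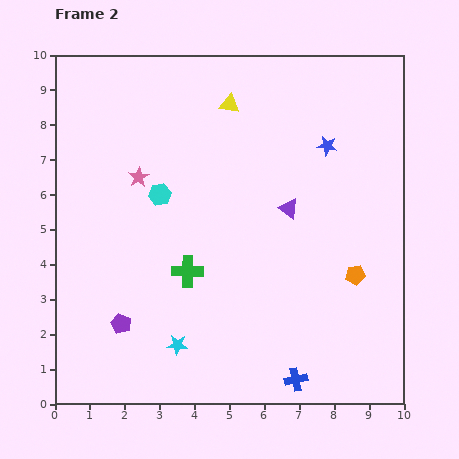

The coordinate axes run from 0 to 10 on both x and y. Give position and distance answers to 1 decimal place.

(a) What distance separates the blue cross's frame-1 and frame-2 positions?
0.8

The blue cross moved from (7.7, 0.6) to (6.9, 0.7), a distance of √(0.8² + 0.1²) ≈ 0.8.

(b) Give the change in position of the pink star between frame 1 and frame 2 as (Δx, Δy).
(1.1, 0.0)

The pink star was at (1.3, 6.5) in frame 1 and (2.4, 6.5) in frame 2.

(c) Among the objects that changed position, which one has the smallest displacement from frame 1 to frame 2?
the purple triangle

(moved 0.5)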